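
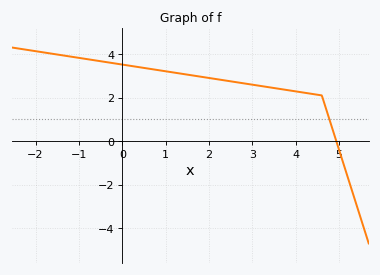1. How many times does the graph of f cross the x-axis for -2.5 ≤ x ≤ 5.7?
1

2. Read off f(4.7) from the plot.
1.47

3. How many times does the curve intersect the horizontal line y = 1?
1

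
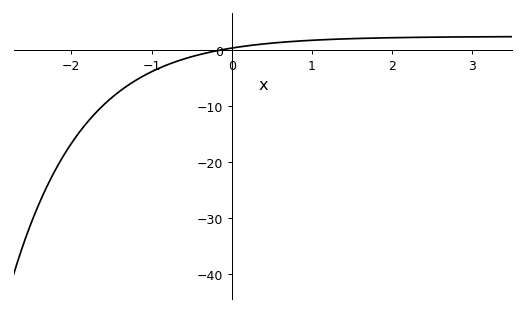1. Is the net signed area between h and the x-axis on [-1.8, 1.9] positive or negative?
negative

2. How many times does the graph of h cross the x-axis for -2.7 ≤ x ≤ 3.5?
1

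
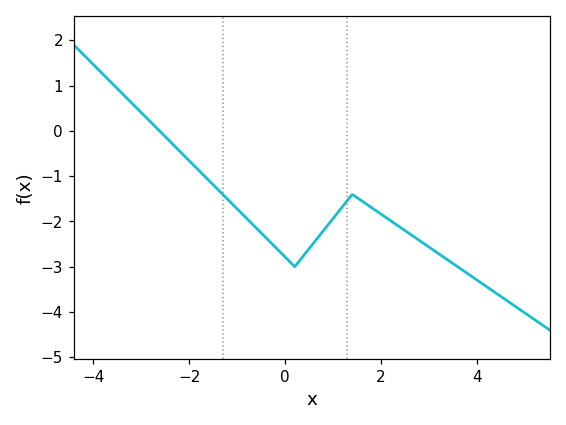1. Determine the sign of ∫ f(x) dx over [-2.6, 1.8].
negative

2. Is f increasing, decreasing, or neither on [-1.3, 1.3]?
neither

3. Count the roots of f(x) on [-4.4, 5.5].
1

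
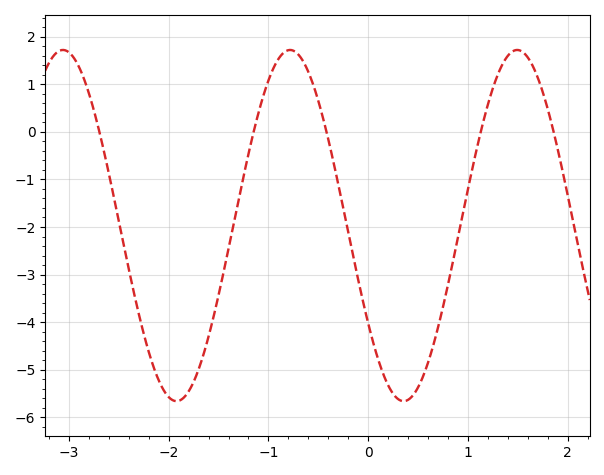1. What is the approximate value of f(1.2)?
0.573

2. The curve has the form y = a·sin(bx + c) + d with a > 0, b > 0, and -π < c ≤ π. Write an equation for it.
y = 3.69sin(2.76x - 2.55) - 1.97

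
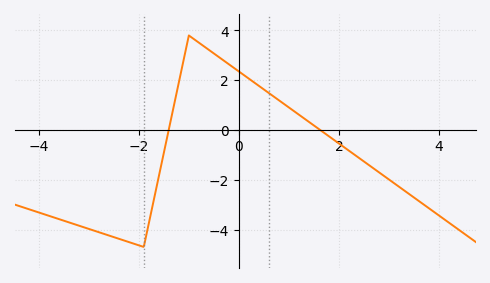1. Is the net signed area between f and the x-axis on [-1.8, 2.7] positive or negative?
positive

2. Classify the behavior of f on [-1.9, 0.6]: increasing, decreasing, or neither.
neither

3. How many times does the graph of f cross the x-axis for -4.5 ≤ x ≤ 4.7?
2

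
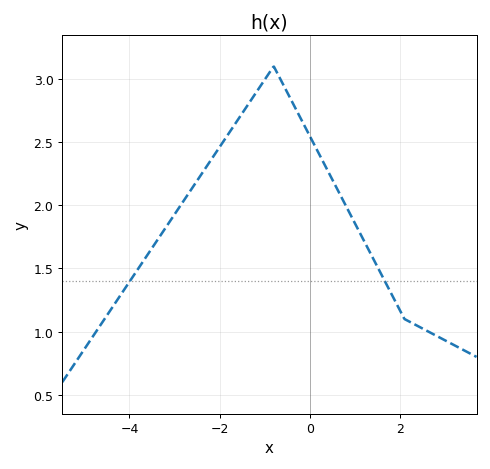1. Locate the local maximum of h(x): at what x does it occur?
-0.799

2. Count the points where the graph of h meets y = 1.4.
2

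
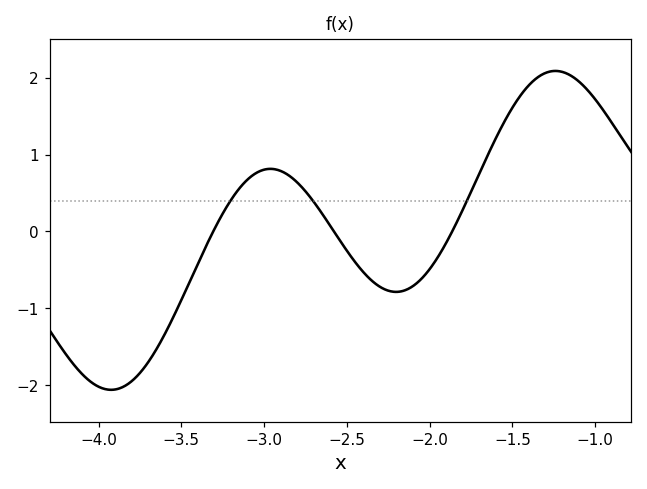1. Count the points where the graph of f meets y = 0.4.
3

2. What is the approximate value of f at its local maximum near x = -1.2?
2.09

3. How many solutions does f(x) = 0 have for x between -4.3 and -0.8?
3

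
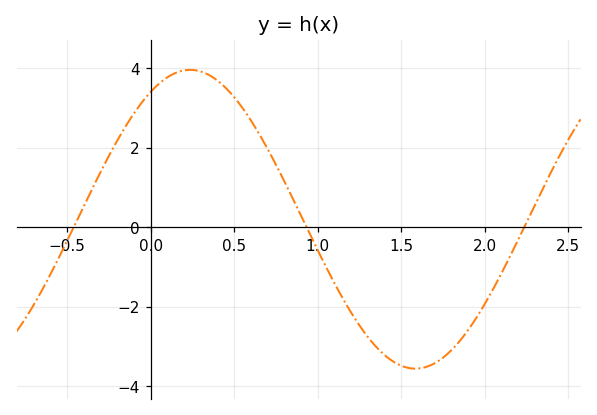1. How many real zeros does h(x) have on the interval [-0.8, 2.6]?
3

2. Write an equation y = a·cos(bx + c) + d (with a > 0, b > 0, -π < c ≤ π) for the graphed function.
y = 3.76cos(2.33x - 0.55) + 0.2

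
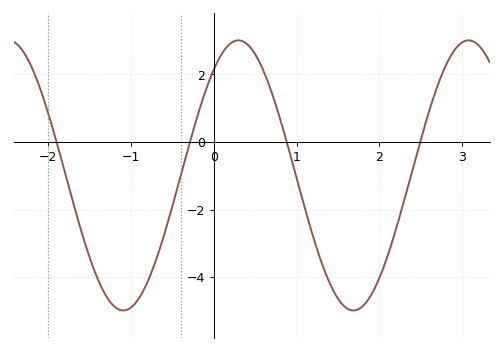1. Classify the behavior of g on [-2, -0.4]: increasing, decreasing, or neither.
neither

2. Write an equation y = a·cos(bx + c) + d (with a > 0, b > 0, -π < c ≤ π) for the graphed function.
y = 4cos(2.26x - 0.672) - 0.99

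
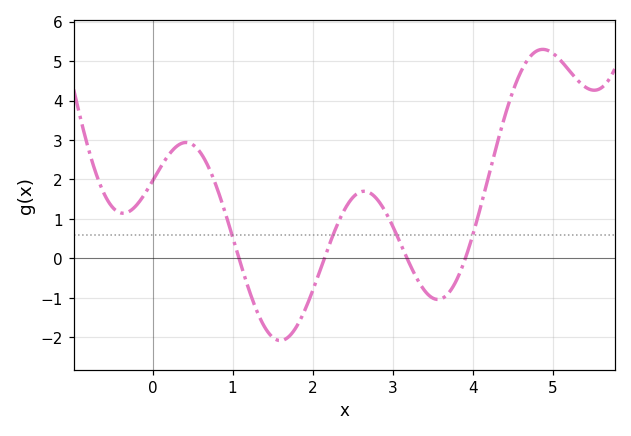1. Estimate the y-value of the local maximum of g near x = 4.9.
5.3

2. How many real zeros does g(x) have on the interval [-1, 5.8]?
4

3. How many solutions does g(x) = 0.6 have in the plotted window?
4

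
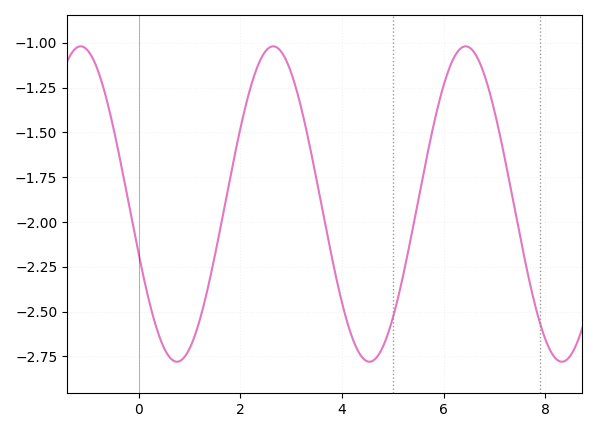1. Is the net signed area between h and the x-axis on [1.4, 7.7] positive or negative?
negative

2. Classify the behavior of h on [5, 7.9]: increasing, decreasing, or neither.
neither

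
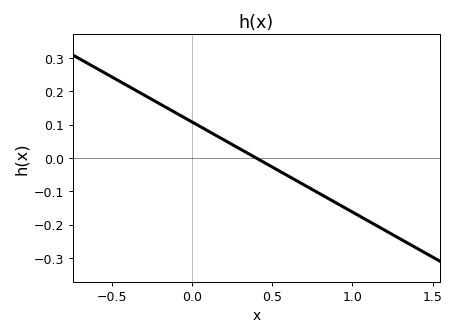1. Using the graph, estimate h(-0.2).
0.162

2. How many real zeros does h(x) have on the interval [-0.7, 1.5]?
1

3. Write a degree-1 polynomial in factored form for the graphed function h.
y = -0.27(x - 0.4)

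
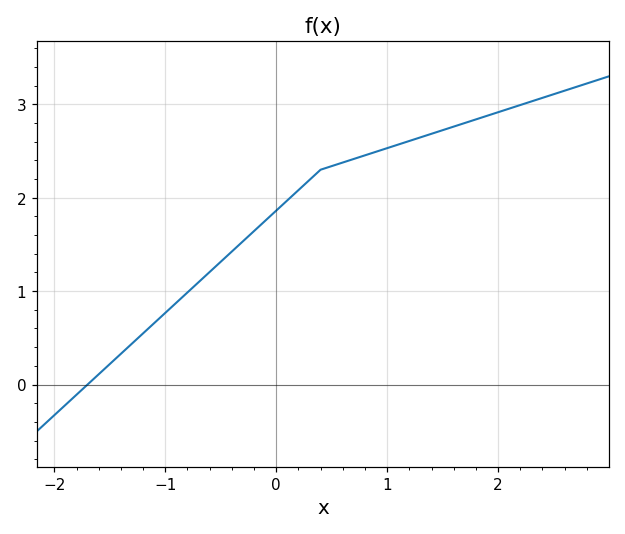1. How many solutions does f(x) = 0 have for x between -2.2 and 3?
1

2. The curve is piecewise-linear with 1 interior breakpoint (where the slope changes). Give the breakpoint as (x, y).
(0.4, 2.3)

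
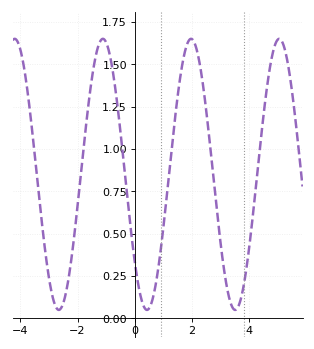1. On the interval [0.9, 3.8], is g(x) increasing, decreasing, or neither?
neither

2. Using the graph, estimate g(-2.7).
0.06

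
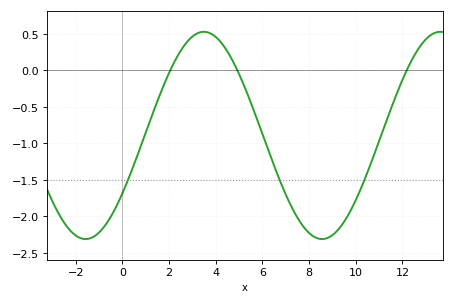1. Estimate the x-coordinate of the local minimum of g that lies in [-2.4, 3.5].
-1.6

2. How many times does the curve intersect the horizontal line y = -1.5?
3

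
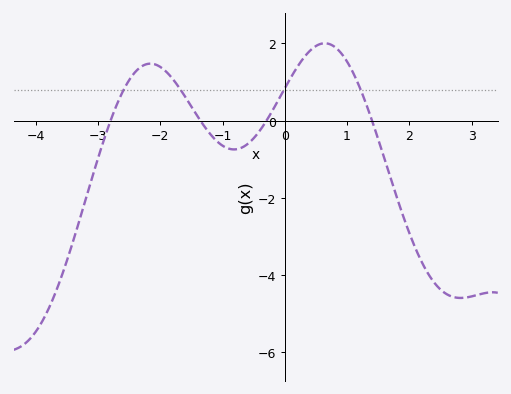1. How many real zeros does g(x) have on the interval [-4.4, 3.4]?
4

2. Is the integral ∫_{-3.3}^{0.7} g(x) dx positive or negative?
positive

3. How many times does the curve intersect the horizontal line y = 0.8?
4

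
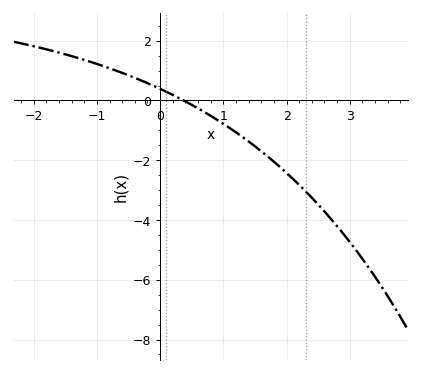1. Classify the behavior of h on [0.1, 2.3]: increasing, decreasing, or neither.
decreasing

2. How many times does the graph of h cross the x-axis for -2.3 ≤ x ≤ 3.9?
1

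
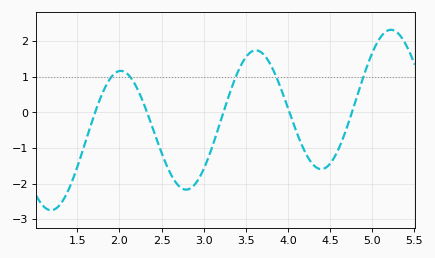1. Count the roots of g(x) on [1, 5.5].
5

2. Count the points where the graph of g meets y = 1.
5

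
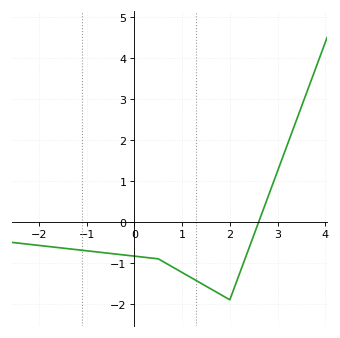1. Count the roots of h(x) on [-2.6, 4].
1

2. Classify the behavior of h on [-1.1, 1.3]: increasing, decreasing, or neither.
decreasing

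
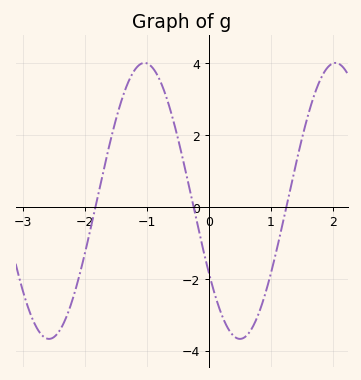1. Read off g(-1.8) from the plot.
0.213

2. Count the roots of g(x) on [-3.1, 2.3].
3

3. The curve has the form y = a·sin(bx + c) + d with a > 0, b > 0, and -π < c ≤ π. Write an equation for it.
y = 3.84sin(2.04x - 2.6) + 0.17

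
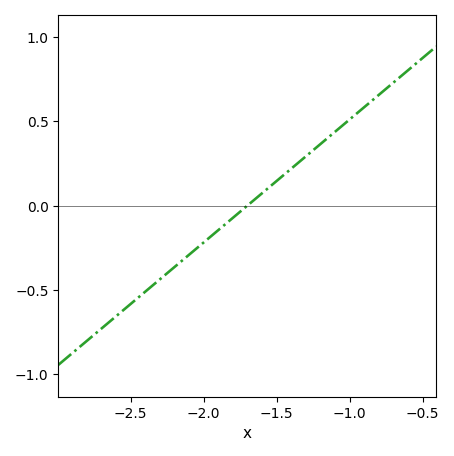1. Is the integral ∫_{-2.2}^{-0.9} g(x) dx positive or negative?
positive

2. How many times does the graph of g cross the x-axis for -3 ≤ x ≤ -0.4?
1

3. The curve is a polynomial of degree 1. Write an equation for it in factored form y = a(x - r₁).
y = 0.73(x + 1.7)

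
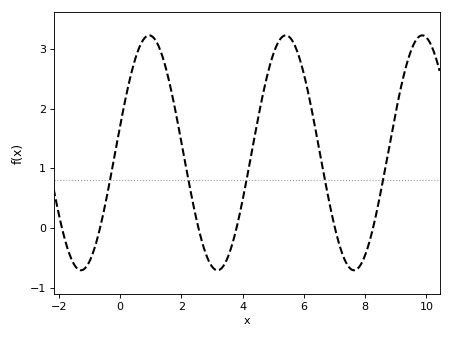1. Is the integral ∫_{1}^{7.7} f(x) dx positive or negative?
positive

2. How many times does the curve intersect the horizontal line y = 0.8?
5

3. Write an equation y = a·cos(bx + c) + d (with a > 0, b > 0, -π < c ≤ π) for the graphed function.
y = 1.97cos(1.41x - 1.34) + 1.26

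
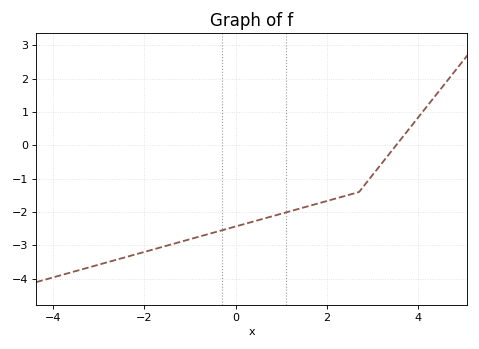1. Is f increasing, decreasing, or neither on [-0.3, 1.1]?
increasing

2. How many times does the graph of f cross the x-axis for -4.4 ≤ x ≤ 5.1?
1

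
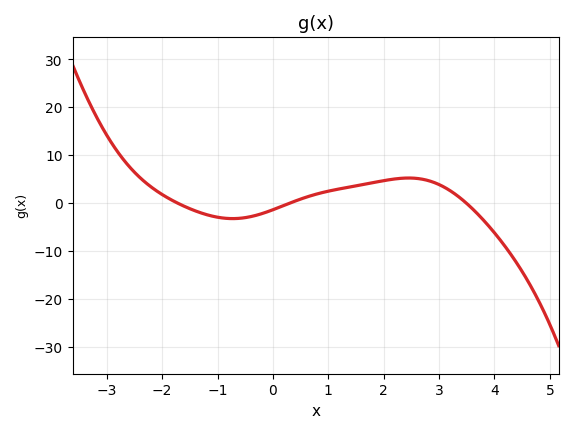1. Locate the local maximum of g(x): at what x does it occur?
2.45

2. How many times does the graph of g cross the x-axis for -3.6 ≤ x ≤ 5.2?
3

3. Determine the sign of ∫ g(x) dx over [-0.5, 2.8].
positive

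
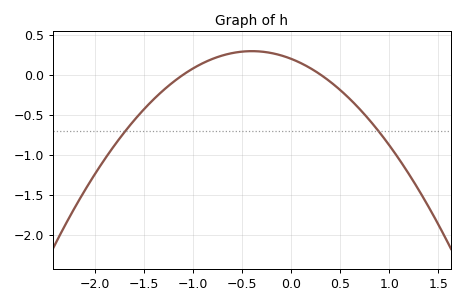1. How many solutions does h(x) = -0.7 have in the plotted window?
2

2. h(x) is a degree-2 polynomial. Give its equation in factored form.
y = -0.6(x + 1.1)(x - 0.3)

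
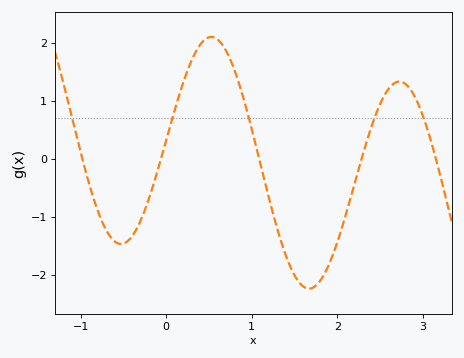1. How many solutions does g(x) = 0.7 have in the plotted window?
5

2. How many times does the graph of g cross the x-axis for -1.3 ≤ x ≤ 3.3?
5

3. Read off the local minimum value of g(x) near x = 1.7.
-2.2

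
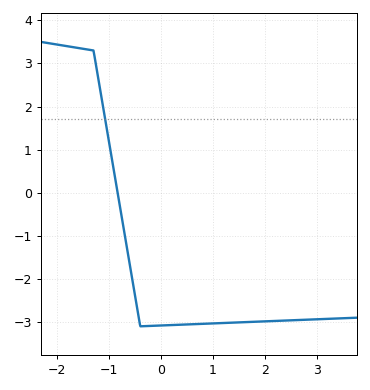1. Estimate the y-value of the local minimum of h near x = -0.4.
-3.1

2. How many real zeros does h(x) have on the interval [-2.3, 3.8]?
1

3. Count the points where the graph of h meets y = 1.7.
1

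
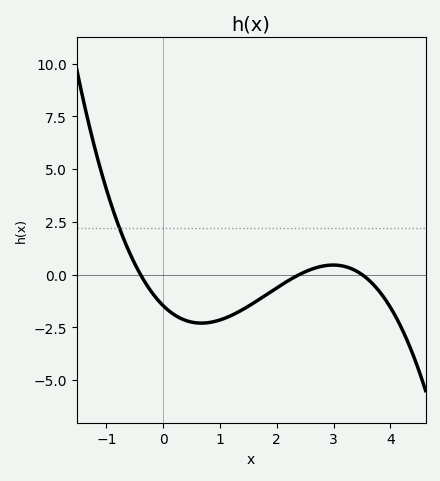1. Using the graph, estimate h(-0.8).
2.42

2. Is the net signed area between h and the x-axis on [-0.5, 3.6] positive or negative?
negative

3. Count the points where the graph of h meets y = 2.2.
1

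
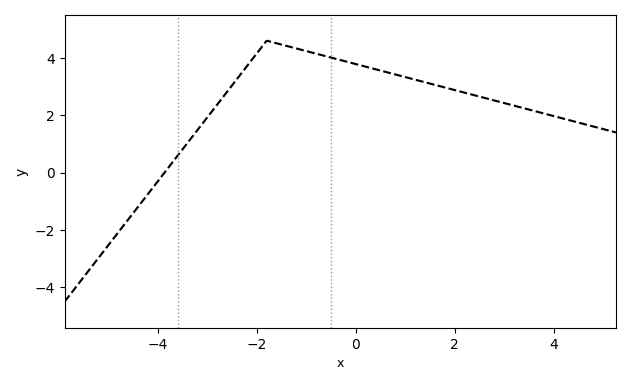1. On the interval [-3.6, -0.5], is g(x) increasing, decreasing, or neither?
neither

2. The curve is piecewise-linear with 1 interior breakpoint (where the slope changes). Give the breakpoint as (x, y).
(-1.8, 4.6)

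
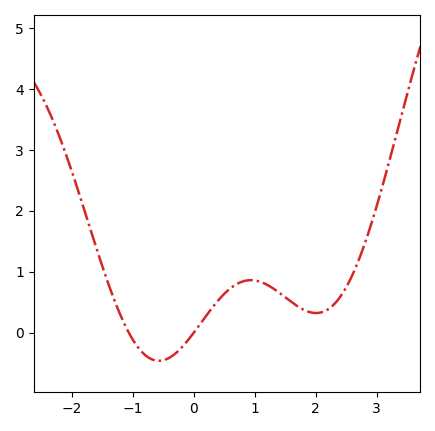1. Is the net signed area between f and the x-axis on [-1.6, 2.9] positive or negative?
positive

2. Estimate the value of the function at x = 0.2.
0.273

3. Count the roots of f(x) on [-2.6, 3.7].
2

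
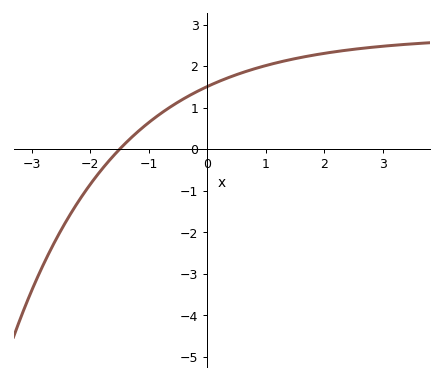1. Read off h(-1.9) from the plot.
-0.656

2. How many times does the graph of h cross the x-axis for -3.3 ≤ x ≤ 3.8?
1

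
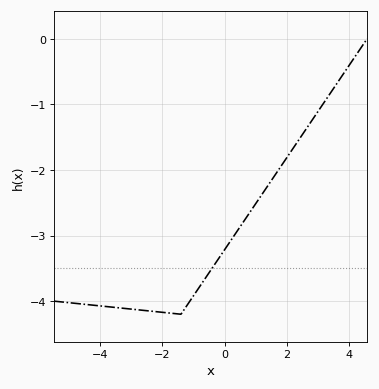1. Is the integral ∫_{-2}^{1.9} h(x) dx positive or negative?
negative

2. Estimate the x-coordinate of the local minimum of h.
-1.4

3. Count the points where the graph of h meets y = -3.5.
1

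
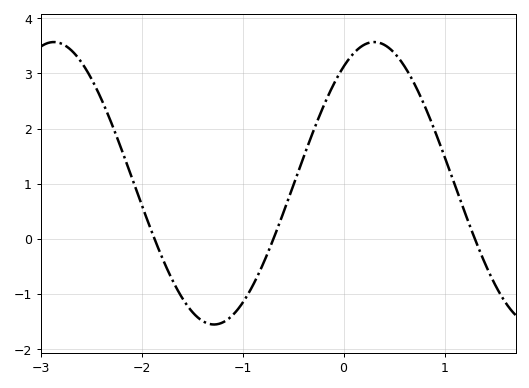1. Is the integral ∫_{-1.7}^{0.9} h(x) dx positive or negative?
positive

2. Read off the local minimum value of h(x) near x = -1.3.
-1.55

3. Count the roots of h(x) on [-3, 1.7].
3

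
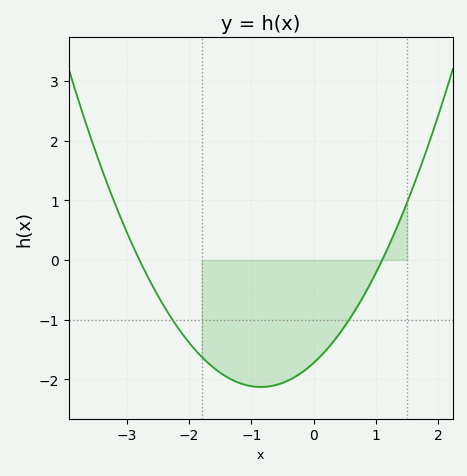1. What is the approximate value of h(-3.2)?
0.963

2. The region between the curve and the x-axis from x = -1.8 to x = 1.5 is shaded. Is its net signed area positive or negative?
negative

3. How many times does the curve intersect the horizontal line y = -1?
2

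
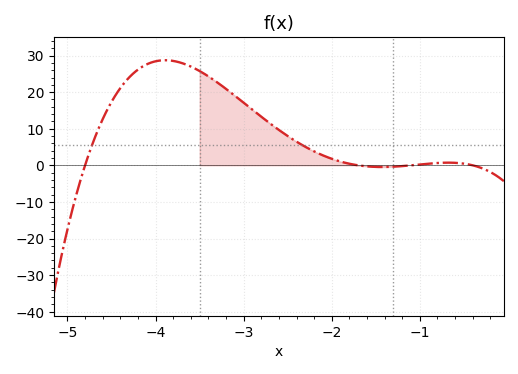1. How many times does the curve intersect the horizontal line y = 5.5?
2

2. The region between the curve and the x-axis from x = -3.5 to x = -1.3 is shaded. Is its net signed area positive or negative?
positive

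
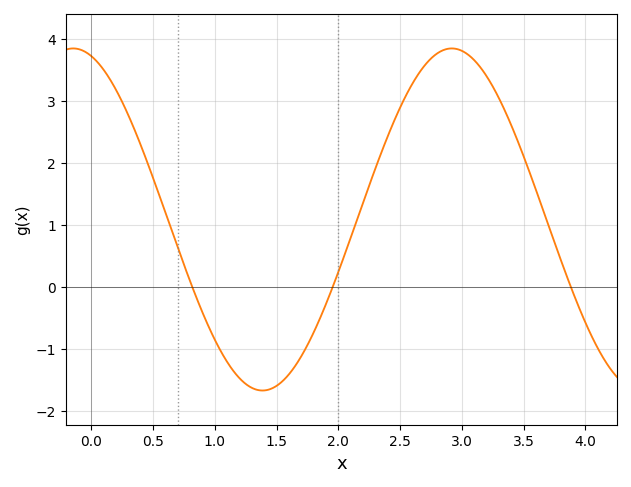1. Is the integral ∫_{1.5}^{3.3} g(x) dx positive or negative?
positive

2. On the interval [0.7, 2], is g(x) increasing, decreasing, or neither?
neither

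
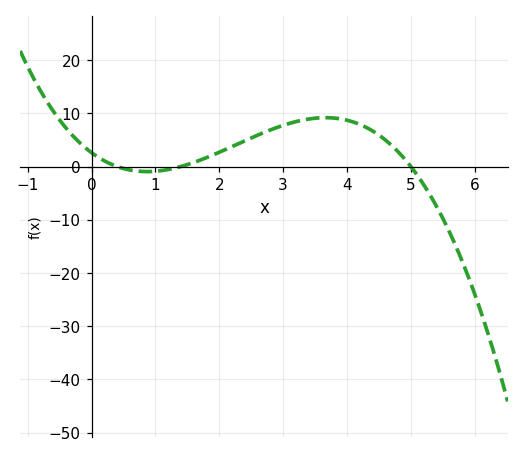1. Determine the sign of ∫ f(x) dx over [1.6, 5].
positive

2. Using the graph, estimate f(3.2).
8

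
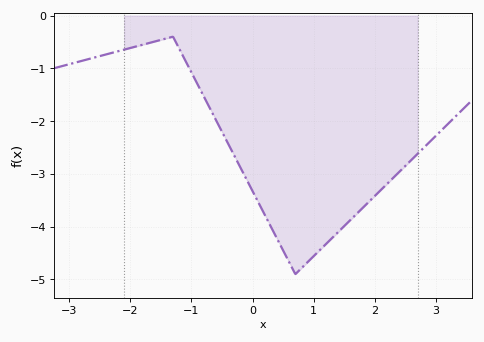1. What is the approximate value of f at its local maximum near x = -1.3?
-0.4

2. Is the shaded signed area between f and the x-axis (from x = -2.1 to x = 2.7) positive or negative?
negative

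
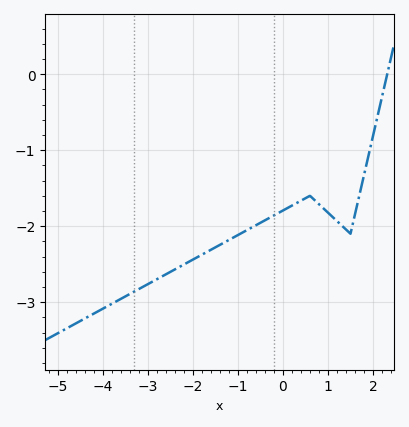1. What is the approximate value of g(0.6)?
-1.6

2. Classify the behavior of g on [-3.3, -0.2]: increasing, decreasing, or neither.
increasing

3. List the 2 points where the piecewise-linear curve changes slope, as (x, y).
(0.6, -1.6); (1.5, -2.1)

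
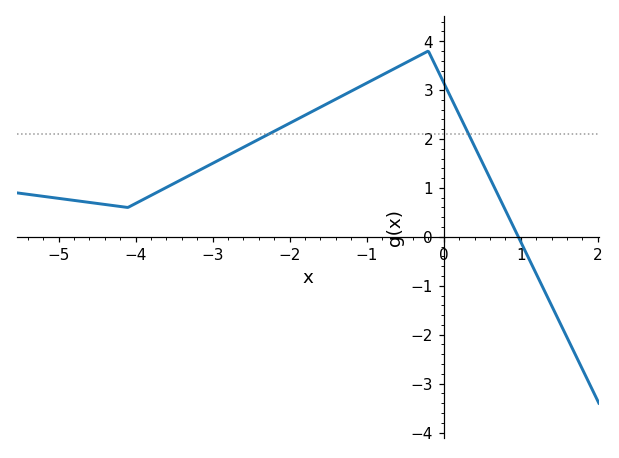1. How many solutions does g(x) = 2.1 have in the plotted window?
2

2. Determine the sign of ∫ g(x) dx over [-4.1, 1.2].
positive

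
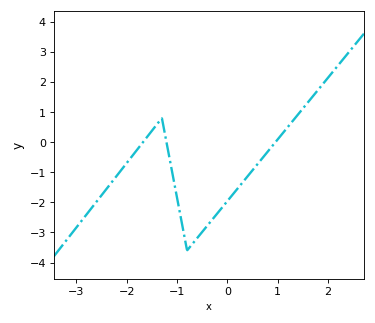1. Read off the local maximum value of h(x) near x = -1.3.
0.798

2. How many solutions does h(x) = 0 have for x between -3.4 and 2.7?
3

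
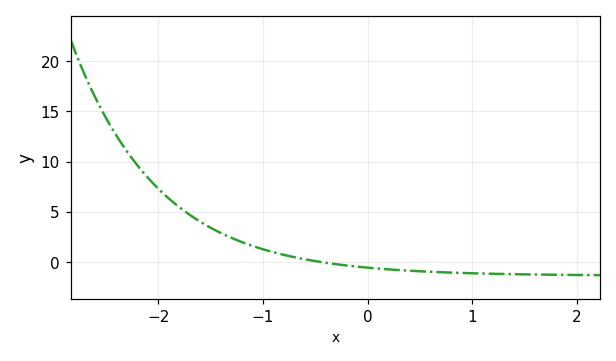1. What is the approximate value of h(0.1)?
-0.5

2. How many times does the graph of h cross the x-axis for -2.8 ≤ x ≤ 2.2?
1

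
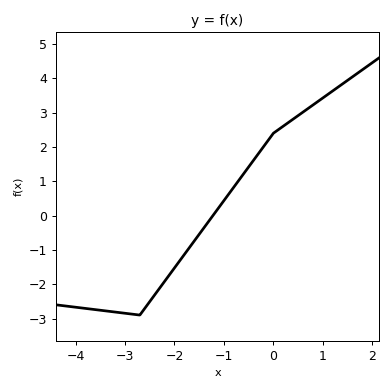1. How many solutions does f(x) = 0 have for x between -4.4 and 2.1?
1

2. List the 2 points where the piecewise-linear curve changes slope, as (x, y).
(-2.7, -2.9); (0, 2.4)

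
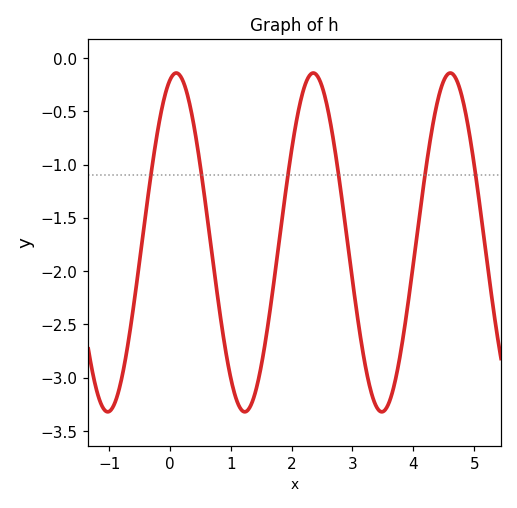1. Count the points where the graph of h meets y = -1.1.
6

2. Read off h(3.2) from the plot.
-2.85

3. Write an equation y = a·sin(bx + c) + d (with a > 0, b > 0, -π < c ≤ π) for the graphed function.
y = 1.59sin(2.79x + 1.28) - 1.73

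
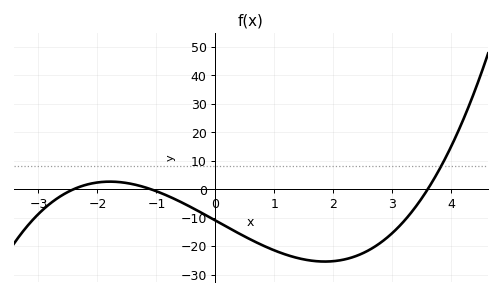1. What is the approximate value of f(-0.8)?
-2.45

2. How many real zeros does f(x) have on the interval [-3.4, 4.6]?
3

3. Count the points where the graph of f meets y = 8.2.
1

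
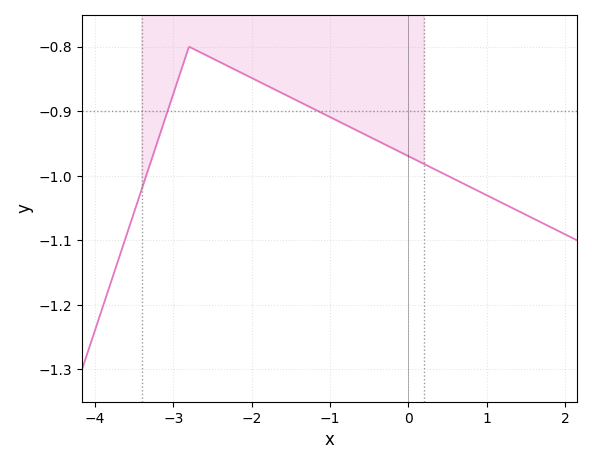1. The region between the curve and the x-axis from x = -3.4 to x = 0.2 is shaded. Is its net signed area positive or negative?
negative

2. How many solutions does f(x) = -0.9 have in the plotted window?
2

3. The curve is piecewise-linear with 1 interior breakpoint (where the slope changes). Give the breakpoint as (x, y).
(-2.8, -0.8)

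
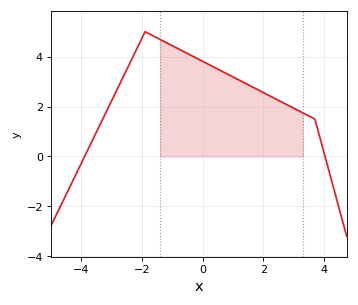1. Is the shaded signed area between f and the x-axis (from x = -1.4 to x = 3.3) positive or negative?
positive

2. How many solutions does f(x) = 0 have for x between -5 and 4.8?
2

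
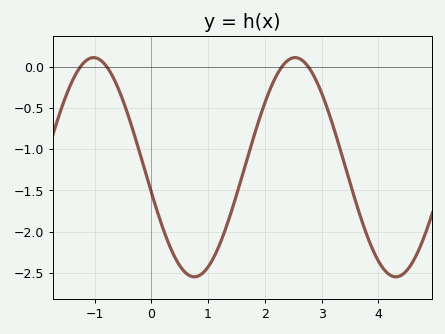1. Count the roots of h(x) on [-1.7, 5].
4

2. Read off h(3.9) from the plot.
-2.2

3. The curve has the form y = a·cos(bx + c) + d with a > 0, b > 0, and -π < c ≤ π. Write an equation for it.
y = 1.33cos(1.8x + 1.8) - 1.22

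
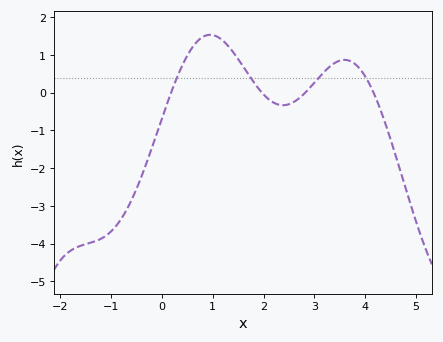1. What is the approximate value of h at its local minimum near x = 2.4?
-0.331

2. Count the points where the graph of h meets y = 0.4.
4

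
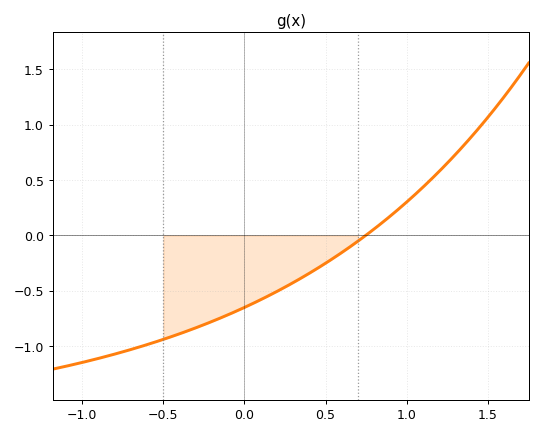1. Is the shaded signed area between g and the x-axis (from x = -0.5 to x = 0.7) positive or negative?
negative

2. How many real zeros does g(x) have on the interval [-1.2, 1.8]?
1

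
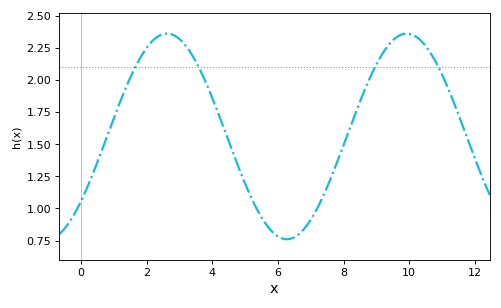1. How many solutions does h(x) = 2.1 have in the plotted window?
4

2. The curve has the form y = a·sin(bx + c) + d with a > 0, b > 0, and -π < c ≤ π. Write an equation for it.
y = 0.8sin(0.86x - 0.682) + 1.56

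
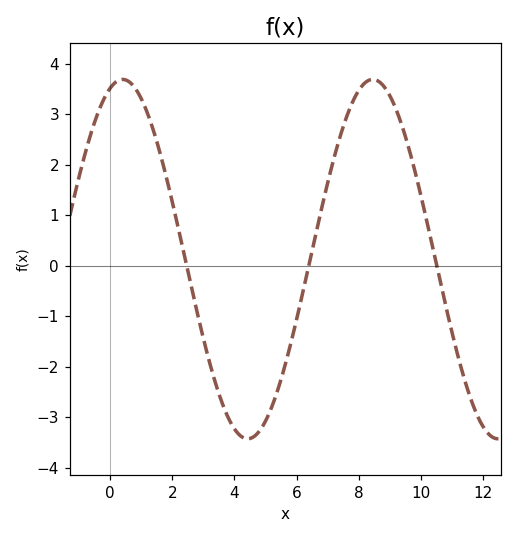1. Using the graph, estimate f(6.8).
1.1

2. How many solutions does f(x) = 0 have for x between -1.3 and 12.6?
3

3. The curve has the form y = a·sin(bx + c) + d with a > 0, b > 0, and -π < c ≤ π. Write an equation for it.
y = 3.56sin(0.78x + 1.3) + 0.13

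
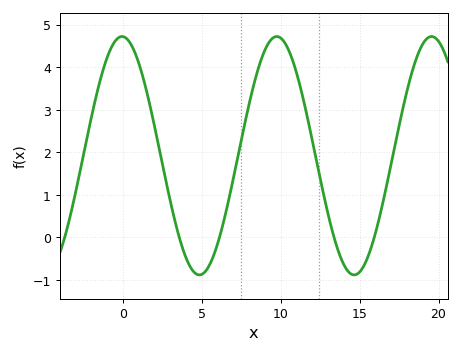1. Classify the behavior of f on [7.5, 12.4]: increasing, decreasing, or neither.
neither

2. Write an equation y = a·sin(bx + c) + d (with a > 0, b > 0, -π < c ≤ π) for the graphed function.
y = 2.8sin(0.64x + 1.62) + 1.92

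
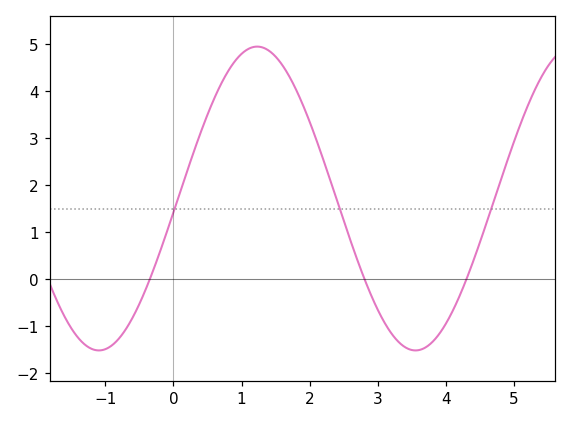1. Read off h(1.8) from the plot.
4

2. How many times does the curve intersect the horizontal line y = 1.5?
3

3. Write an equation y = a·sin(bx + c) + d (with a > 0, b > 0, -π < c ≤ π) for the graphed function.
y = 3.23sin(1.4x - 0.09) + 1.72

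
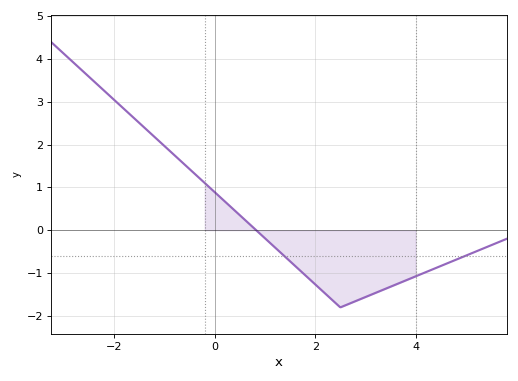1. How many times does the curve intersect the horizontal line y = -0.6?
2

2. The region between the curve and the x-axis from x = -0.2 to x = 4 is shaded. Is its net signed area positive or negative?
negative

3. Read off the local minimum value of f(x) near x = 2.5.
-1.8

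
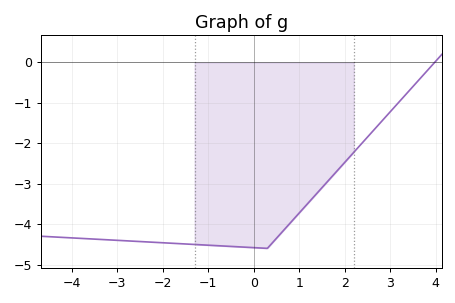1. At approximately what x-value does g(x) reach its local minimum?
0.2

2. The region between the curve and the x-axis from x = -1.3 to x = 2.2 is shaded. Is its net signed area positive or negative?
negative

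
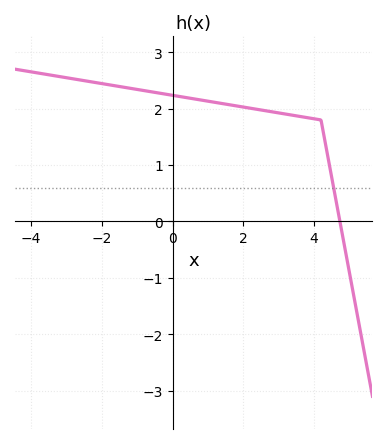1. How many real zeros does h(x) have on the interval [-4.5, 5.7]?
1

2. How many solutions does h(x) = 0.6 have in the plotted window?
1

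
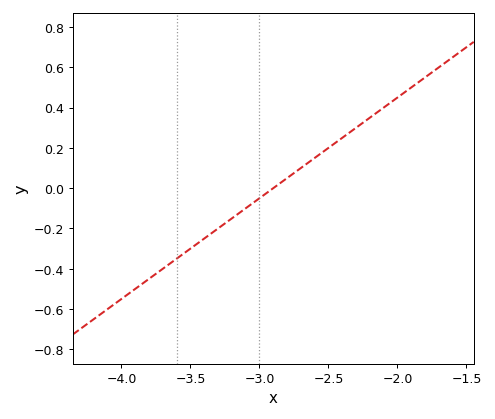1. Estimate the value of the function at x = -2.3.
0.3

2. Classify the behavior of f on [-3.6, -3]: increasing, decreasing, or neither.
increasing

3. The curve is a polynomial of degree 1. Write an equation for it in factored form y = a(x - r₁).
y = 0.5(x + 2.9)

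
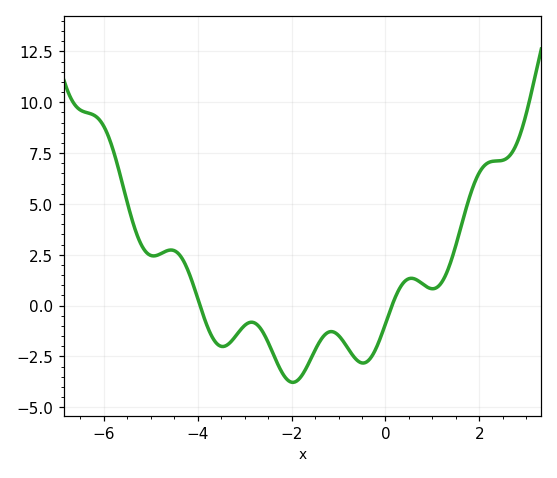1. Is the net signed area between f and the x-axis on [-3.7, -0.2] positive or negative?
negative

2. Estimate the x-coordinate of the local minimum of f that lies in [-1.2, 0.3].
-0.478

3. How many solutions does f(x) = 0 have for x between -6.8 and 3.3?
2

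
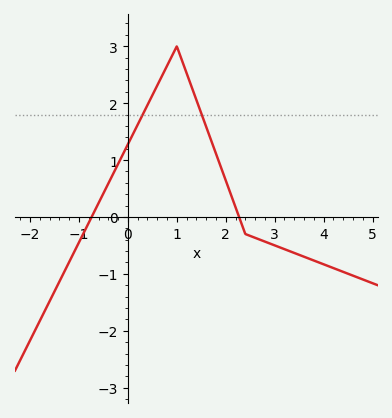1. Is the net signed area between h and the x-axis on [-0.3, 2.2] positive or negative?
positive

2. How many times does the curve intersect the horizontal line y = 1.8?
2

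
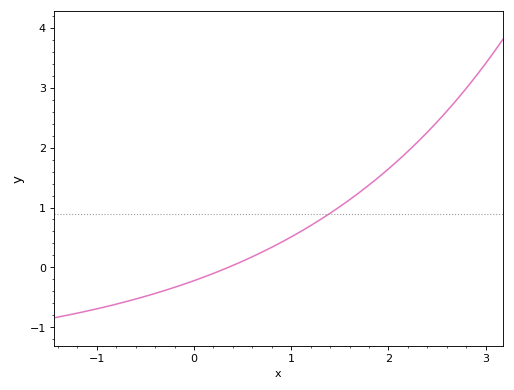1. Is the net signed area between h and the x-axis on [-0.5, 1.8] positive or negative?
positive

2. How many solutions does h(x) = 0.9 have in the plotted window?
1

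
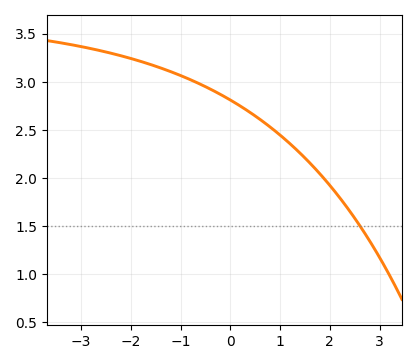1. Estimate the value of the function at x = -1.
3.06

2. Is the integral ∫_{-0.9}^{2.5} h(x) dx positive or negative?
positive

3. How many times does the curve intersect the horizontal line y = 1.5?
1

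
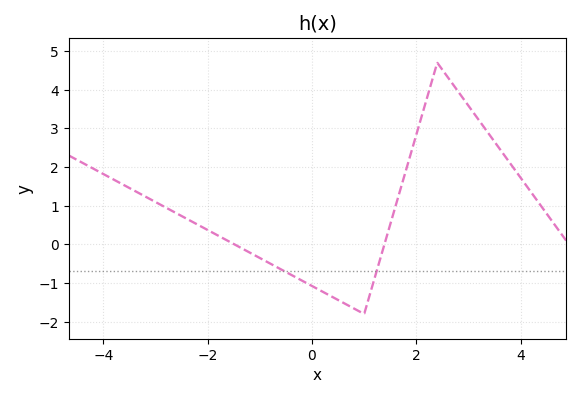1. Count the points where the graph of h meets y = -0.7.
2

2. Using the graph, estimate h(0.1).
-1.1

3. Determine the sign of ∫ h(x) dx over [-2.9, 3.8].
positive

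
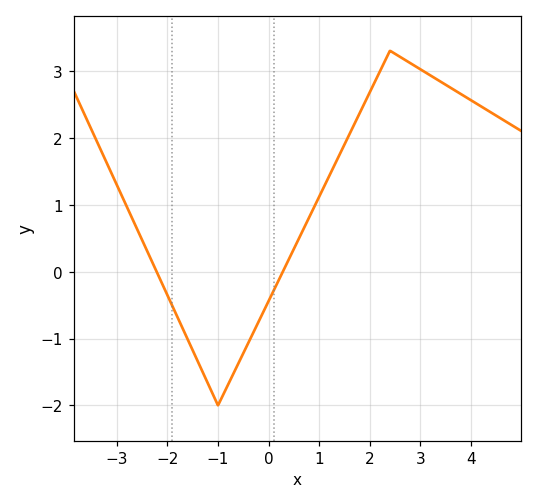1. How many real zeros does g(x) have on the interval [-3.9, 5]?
2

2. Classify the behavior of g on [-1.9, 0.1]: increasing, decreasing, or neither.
neither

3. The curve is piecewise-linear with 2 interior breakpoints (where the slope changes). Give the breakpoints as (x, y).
(-1, -2); (2.4, 3.3)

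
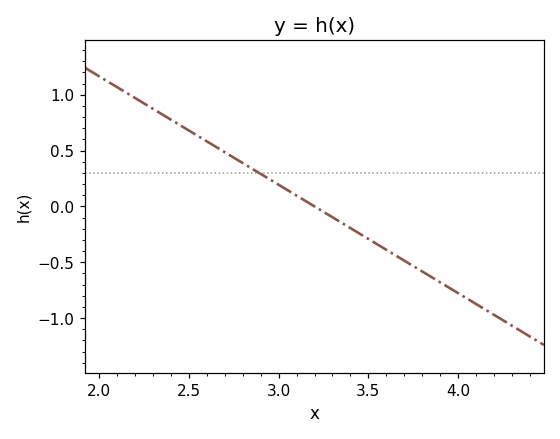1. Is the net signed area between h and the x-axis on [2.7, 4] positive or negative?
negative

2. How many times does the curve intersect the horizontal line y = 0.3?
1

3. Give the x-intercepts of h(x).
3.2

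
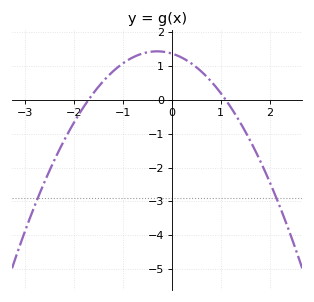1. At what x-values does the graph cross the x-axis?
-1.7, 1.1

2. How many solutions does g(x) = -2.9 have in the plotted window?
2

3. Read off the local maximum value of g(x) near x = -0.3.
1.4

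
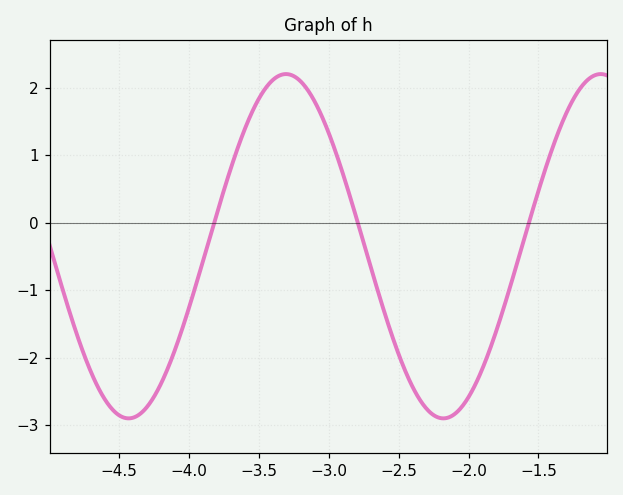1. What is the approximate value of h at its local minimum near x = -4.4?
-2.9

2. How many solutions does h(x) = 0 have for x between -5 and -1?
3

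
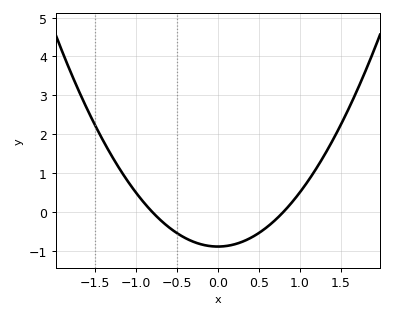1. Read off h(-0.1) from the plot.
-0.876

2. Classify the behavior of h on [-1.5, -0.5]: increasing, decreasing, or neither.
decreasing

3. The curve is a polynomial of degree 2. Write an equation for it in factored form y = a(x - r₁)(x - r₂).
y = 1.39(x + 0.8)(x - 0.8)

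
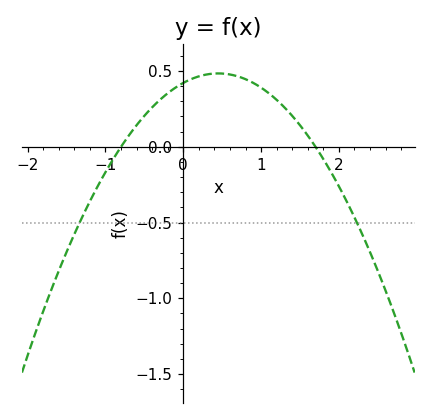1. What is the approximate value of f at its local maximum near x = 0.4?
0.5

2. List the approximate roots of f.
-0.8, 1.7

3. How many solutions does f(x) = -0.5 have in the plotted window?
2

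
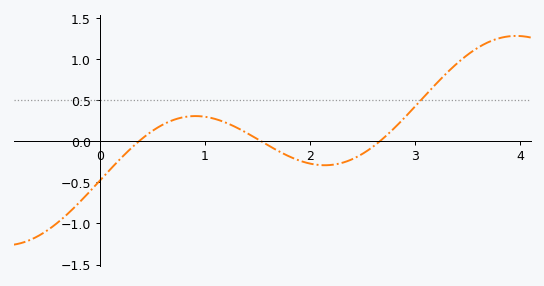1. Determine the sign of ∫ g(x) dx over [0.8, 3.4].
positive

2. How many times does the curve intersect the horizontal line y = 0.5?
1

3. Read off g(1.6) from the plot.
-0.05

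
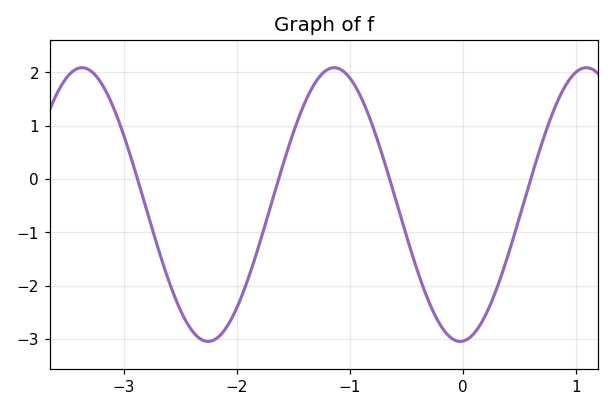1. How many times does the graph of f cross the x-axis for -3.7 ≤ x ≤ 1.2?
4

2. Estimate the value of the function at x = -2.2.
-3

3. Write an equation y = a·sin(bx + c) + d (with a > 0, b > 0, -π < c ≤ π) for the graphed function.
y = 2.57sin(2.8x - 1.5) - 0.48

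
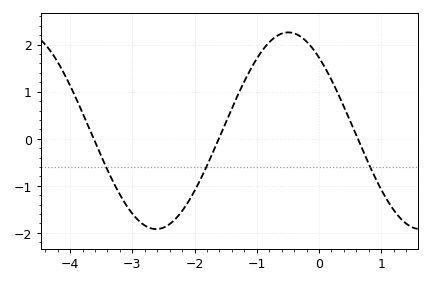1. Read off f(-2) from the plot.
-1.11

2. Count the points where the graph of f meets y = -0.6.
3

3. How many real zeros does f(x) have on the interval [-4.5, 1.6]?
3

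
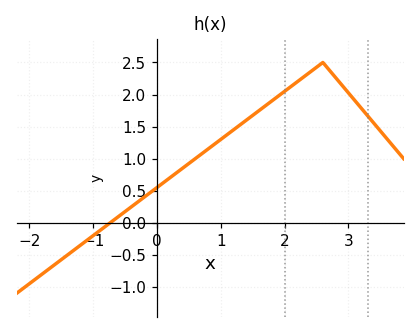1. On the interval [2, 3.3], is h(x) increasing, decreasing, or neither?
neither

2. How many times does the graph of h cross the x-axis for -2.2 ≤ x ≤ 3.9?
1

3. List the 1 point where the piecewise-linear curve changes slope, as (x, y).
(2.6, 2.5)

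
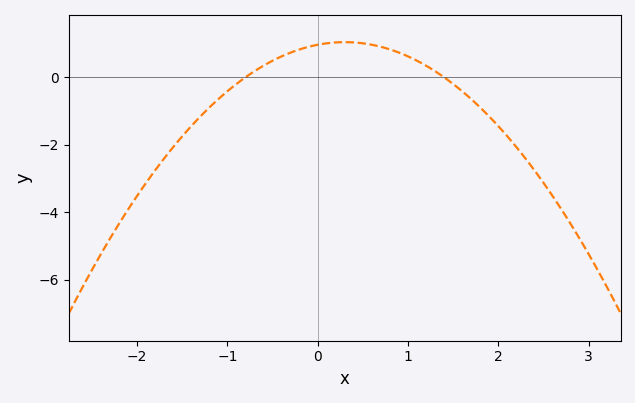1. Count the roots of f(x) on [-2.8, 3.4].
2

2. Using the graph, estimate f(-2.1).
-4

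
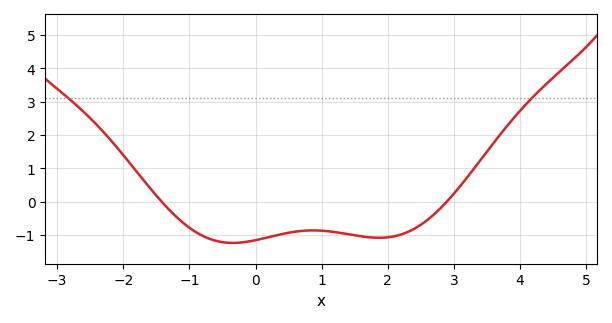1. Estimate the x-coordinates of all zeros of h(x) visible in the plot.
-1.42, 2.89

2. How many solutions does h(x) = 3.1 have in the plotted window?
2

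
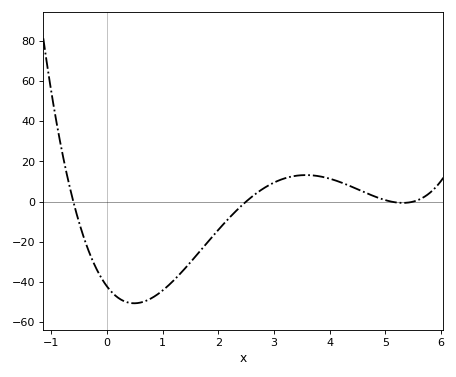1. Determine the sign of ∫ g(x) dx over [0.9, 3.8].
negative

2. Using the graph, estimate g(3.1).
10.7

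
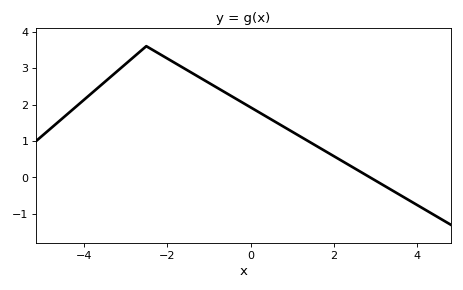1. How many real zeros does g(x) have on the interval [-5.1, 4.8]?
1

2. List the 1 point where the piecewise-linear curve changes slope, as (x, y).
(-2.5, 3.6)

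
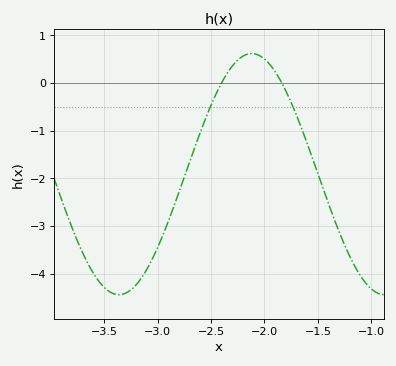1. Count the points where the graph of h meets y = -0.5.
2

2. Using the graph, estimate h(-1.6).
-1.3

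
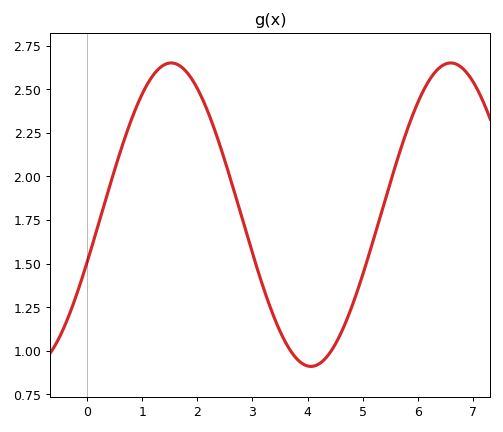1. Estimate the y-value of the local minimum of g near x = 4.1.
0.92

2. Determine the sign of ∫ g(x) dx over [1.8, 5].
positive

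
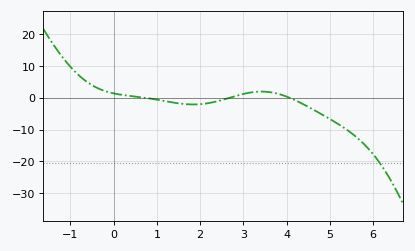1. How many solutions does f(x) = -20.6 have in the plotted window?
1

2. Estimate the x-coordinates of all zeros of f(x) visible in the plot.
0.743, 2.67, 4.07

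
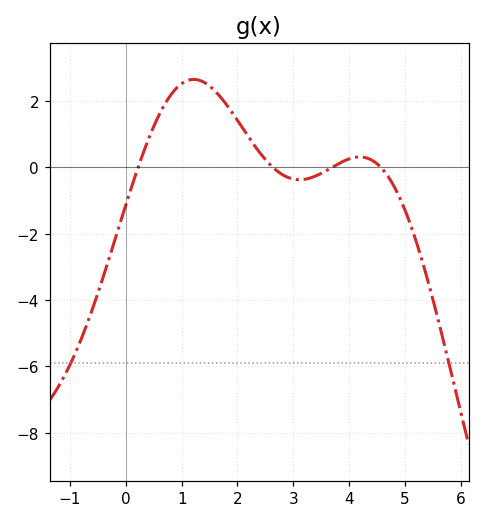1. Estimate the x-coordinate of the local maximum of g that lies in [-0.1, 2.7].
1.22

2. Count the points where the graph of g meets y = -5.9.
2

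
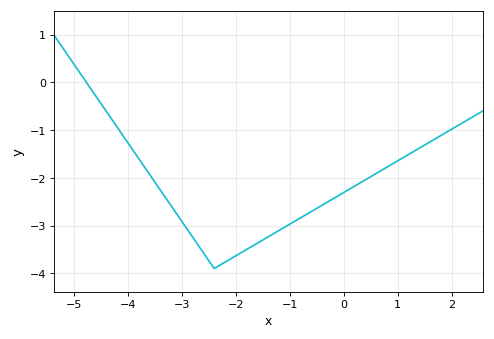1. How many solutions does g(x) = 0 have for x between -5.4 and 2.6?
1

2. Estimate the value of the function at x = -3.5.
-2.1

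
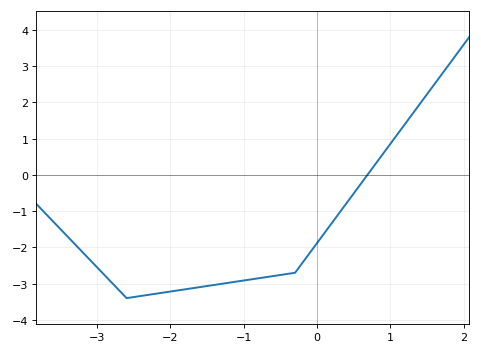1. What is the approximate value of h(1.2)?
1.4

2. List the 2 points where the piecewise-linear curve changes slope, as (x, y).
(-2.6, -3.4); (-0.3, -2.7)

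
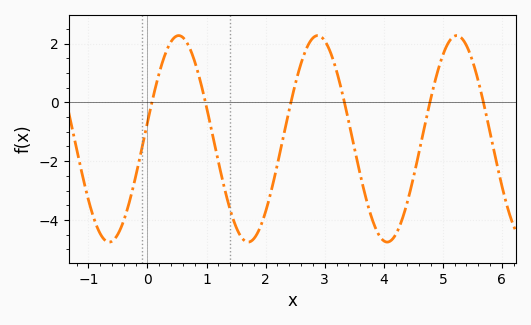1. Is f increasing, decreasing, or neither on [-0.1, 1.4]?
neither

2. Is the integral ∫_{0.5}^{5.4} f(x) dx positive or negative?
negative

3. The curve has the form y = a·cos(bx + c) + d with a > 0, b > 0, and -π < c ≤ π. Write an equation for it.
y = 3.51cos(2.67x - 1.41) - 1.24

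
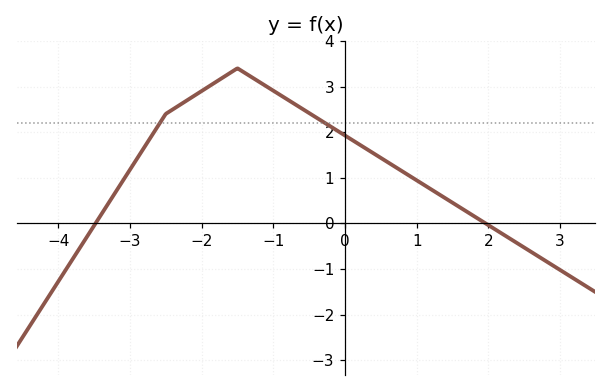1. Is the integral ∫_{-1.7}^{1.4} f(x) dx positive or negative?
positive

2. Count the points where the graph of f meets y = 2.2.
2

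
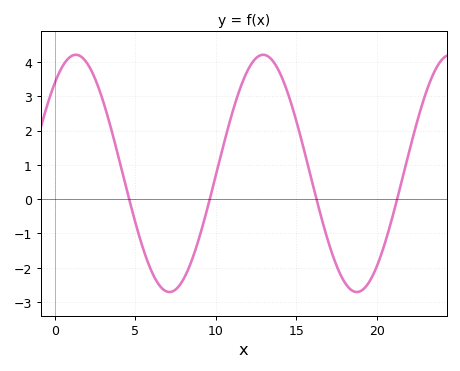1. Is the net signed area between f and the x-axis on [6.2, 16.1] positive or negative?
positive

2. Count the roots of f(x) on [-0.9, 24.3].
4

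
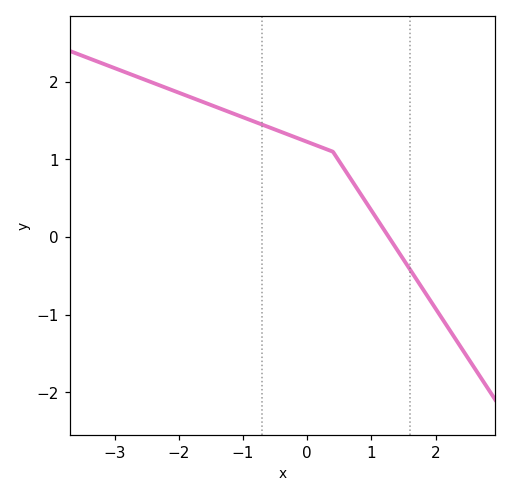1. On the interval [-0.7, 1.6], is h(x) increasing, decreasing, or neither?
decreasing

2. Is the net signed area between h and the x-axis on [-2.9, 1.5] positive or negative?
positive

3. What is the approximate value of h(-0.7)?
1.4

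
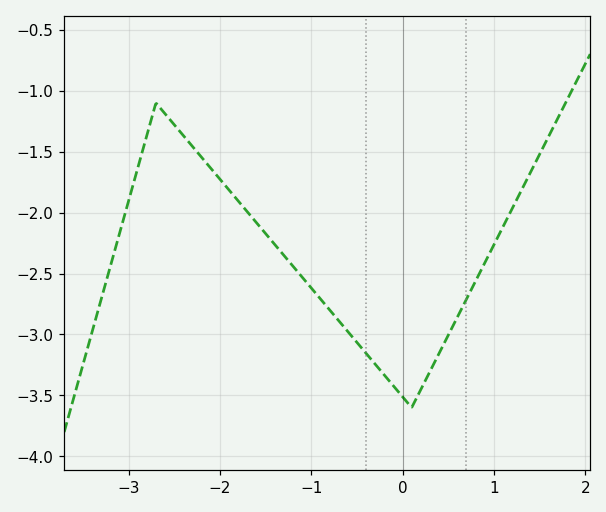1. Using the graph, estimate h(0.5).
-3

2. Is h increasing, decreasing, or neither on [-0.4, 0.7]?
neither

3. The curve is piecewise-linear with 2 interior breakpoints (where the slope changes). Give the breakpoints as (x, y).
(-2.7, -1.1); (0.1, -3.6)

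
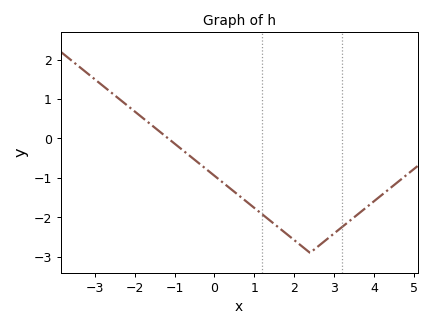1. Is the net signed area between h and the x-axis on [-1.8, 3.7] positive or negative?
negative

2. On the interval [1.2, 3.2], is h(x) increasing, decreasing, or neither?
neither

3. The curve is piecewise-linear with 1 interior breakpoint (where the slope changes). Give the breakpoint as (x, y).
(2.4, -2.9)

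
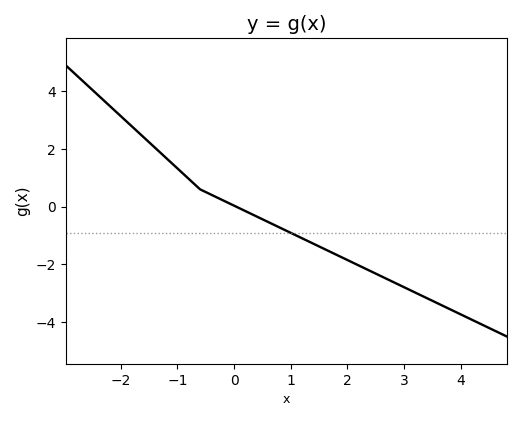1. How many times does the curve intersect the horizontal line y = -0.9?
1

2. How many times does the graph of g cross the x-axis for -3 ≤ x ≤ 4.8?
1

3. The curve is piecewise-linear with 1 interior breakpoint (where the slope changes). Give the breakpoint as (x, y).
(-0.6, 0.6)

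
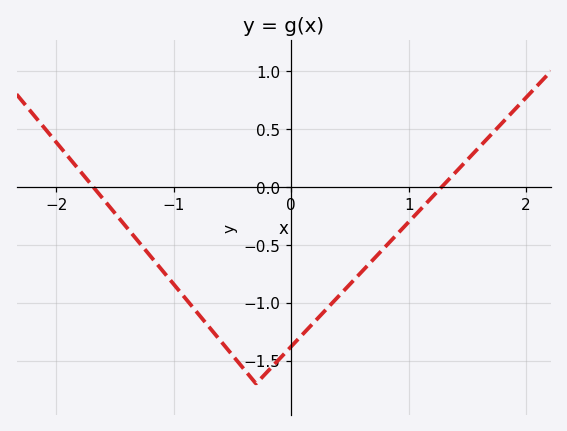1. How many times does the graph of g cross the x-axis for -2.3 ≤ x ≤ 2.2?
2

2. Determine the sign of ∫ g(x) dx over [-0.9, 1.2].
negative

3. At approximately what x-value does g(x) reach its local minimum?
-0.3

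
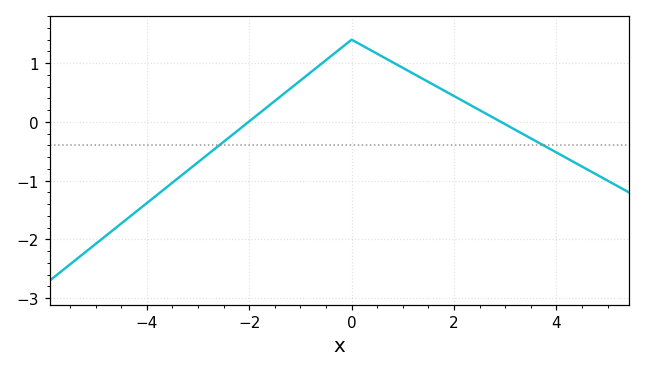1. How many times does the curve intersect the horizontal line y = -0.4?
2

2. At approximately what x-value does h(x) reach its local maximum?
-0.002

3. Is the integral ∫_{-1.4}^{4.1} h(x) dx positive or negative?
positive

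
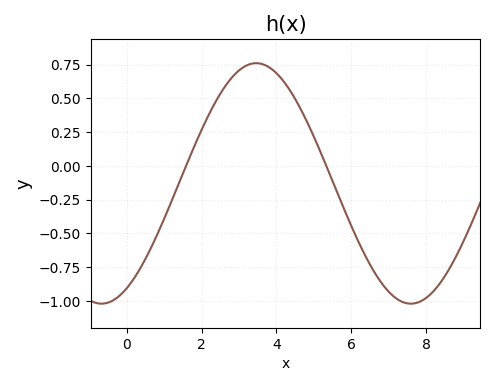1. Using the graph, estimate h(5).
0.217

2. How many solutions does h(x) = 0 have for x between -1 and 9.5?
2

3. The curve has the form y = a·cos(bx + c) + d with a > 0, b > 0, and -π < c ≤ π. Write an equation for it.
y = 0.89cos(0.76x - 2.63) - 0.13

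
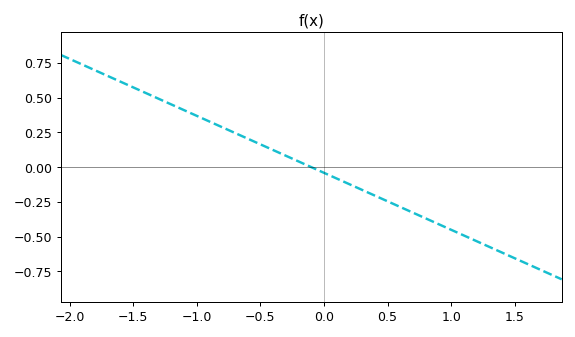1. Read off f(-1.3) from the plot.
0.5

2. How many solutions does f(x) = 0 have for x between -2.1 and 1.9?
1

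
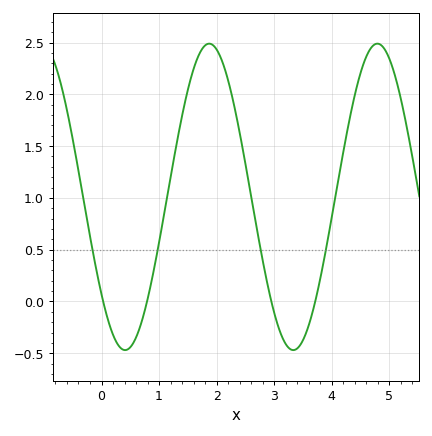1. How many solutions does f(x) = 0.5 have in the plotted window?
4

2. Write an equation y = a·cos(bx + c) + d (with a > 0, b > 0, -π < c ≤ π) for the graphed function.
y = 1.48cos(2.15x + 2.26) + 1.01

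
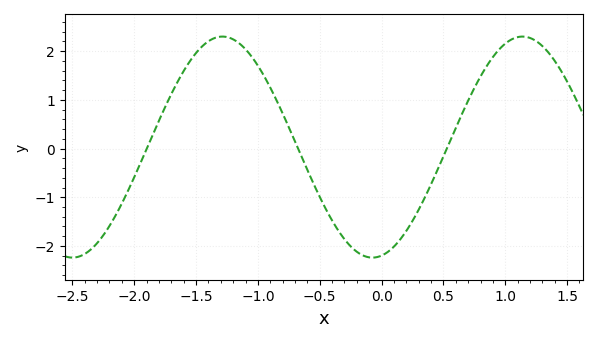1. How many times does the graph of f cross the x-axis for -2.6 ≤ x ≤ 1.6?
3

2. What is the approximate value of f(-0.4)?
-1.48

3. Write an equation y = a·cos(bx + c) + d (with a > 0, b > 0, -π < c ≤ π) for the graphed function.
y = 2.27cos(2.59x - 2.95) + 0.03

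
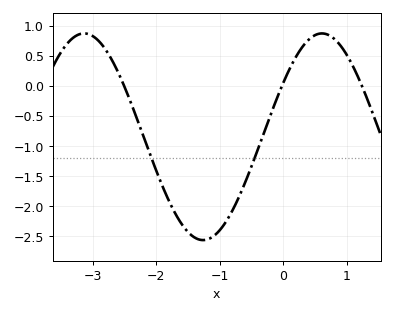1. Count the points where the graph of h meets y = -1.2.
2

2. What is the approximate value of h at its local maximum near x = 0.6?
0.85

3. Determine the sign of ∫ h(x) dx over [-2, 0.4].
negative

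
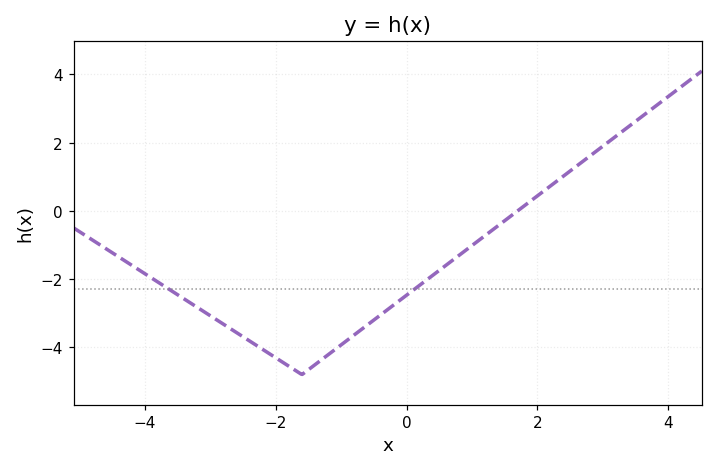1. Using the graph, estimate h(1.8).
0.15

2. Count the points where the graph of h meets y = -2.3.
2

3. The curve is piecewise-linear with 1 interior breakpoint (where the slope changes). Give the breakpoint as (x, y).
(-1.6, -4.8)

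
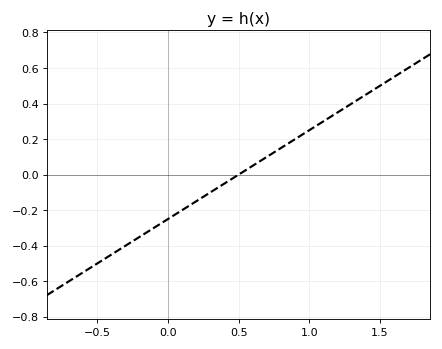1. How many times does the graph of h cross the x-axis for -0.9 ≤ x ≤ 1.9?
1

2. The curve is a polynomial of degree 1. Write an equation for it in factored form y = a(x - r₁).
y = 0.5(x - 0.5)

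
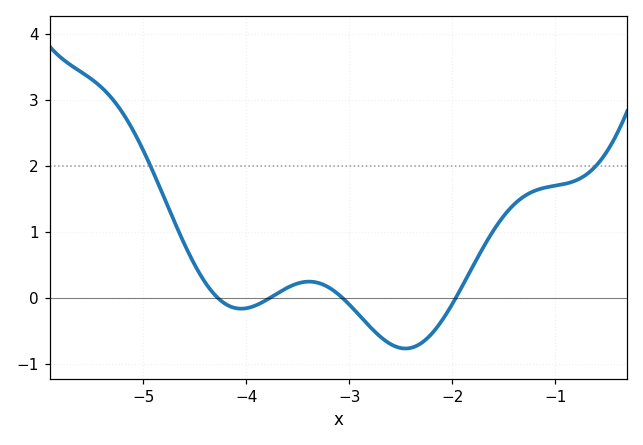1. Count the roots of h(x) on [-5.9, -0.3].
4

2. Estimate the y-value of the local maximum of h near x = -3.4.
0.247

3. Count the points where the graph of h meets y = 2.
2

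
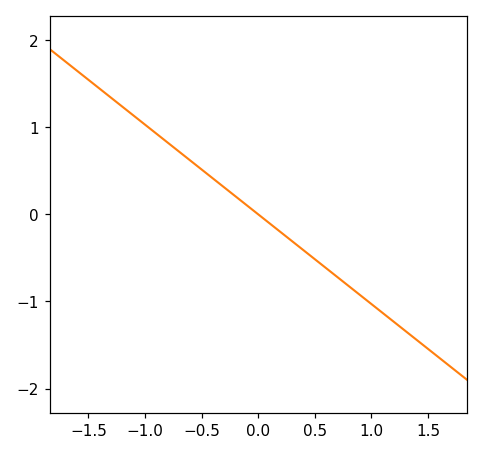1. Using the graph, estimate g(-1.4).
1.44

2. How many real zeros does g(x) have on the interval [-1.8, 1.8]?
1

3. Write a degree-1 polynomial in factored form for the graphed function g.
y = -1.03(x - 0)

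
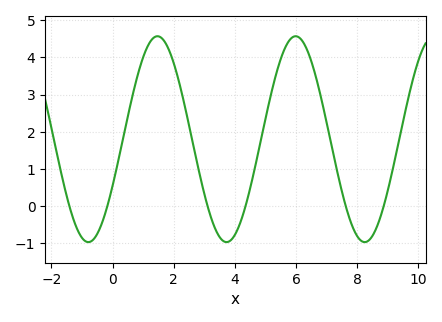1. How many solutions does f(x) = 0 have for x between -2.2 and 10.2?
6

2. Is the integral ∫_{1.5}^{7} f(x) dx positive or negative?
positive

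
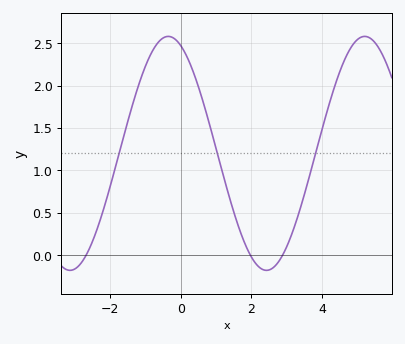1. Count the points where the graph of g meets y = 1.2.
3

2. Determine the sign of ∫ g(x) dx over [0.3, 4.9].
positive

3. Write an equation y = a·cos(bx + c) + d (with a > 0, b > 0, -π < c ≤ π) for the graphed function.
y = 1.38cos(1.13x + 0.402) + 1.2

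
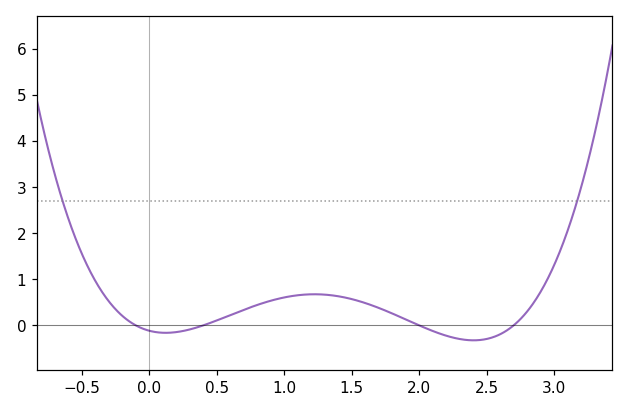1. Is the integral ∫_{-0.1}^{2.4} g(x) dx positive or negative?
positive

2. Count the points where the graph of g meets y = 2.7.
2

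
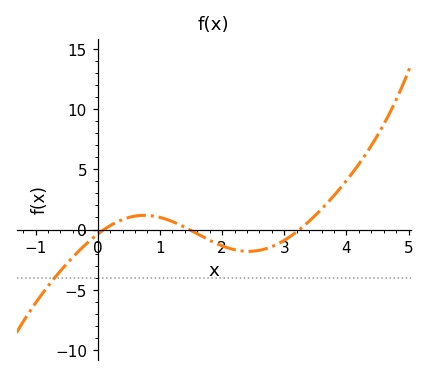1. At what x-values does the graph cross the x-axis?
0.1, 1.5, 3.2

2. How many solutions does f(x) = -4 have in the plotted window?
1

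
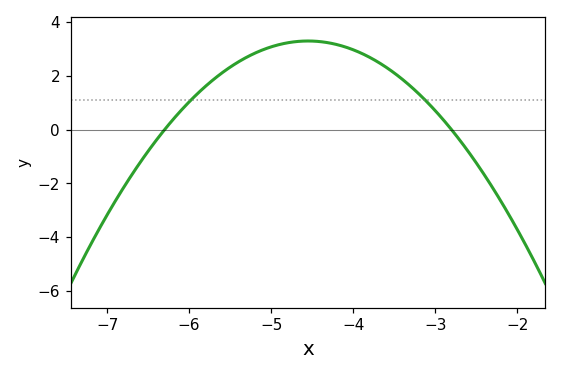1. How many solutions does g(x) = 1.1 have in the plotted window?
2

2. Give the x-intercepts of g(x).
-6.3, -2.8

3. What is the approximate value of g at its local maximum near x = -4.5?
3.4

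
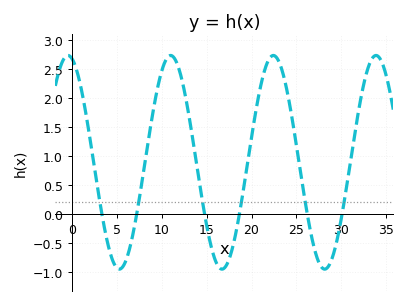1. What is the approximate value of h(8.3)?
1.04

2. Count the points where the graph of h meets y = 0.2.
6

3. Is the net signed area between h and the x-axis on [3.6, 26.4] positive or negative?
positive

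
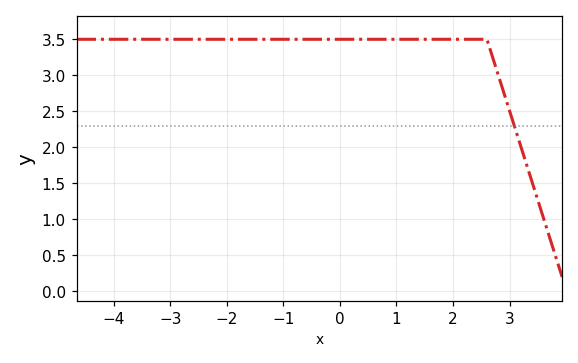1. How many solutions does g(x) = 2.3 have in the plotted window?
1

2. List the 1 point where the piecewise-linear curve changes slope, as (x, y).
(2.6, 3.5)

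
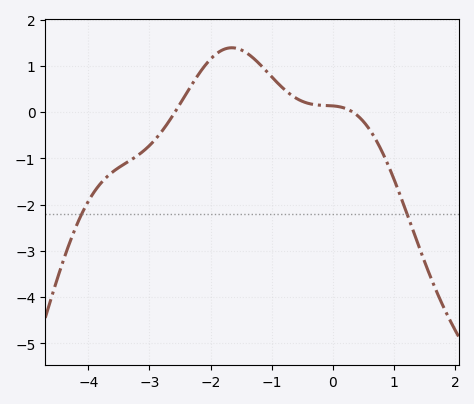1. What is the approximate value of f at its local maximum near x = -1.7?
1.4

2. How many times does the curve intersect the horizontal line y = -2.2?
2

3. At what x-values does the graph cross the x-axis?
-2.6, 0.3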